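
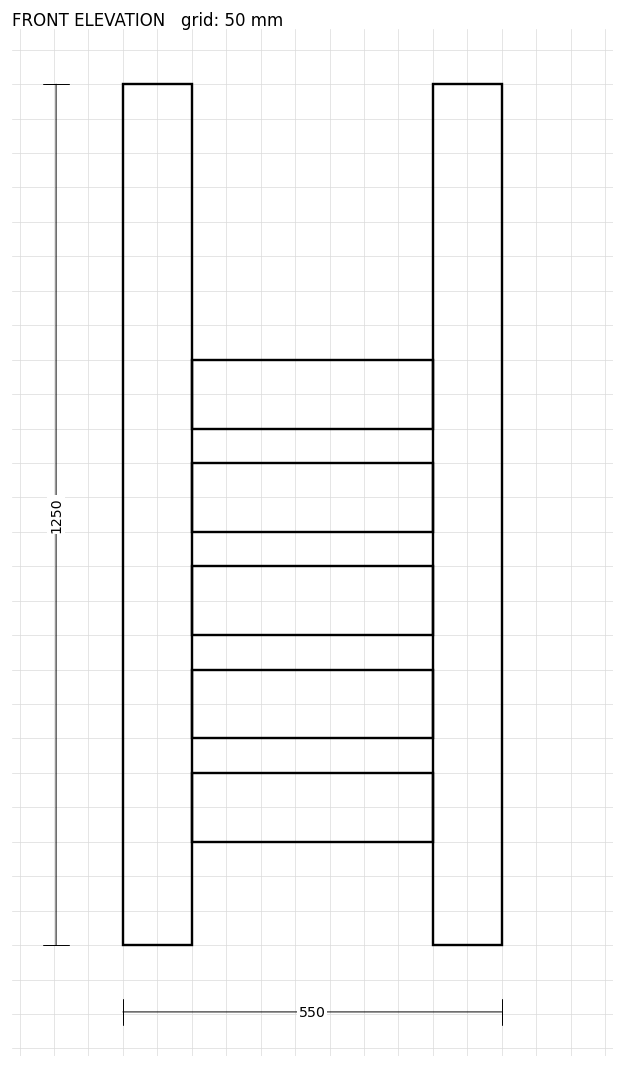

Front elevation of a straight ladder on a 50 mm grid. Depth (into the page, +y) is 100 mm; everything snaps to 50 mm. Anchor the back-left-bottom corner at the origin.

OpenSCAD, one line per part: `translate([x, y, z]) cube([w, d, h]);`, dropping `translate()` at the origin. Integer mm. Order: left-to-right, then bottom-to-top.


cube([100, 100, 1250]);
translate([100, 0, 150]) cube([350, 100, 100]);
translate([100, 0, 300]) cube([350, 100, 100]);
translate([100, 0, 450]) cube([350, 100, 100]);
translate([100, 0, 600]) cube([350, 100, 100]);
translate([100, 0, 750]) cube([350, 100, 100]);
translate([450, 0, 0]) cube([100, 100, 1250]);


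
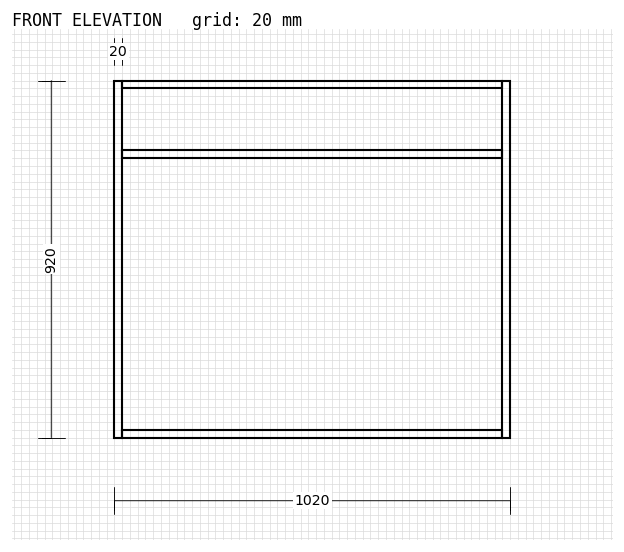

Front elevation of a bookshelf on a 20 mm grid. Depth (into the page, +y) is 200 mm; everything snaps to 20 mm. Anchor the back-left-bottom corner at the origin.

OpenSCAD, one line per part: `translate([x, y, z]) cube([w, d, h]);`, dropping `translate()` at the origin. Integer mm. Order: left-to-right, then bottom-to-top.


cube([20, 200, 920]);
translate([20, 0, 0]) cube([980, 200, 20]);
translate([20, 0, 720]) cube([980, 200, 20]);
translate([20, 0, 900]) cube([980, 200, 20]);
translate([1000, 0, 0]) cube([20, 200, 920]);


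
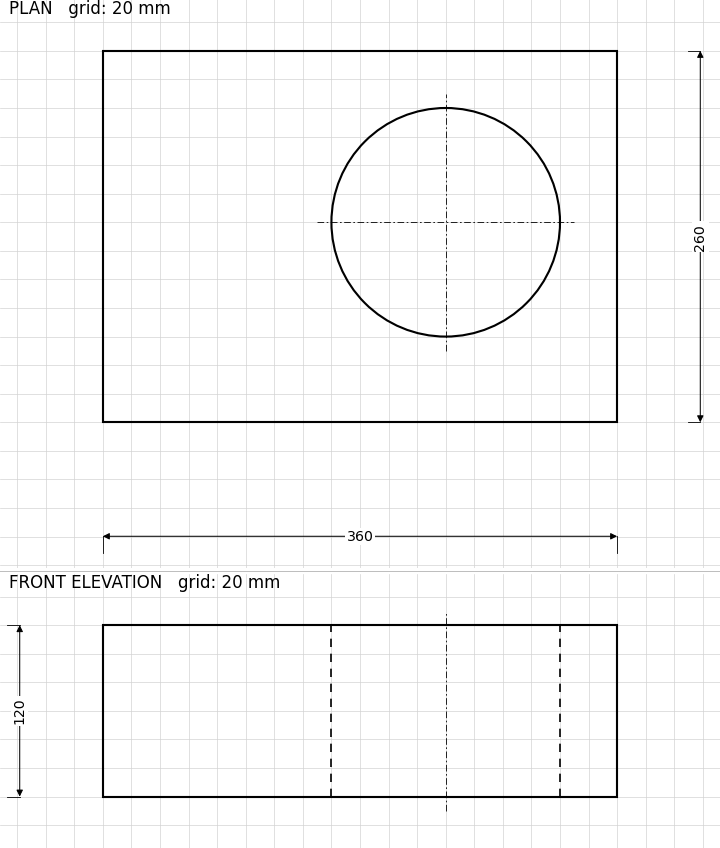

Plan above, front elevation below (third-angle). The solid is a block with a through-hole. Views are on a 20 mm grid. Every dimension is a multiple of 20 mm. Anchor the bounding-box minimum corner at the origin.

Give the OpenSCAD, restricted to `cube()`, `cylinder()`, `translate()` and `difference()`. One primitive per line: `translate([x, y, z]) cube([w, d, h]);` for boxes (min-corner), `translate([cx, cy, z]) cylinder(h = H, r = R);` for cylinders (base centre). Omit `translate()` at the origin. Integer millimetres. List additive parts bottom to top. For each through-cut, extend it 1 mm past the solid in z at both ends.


difference() {
  cube([360, 260, 120]);
  translate([240, 140, -1]) cylinder(h = 122, r = 80);
}


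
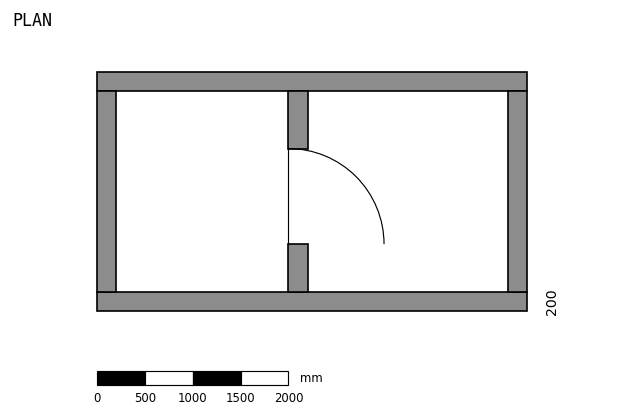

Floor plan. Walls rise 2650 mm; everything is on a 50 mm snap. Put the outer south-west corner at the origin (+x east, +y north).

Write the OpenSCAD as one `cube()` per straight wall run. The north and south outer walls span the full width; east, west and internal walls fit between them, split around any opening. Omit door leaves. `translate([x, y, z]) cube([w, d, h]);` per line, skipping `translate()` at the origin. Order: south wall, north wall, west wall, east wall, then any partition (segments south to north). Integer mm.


cube([4500, 200, 2650]);
translate([0, 2300, 0]) cube([4500, 200, 2650]);
translate([0, 200, 0]) cube([200, 2100, 2650]);
translate([4300, 200, 0]) cube([200, 2100, 2650]);
translate([2000, 200, 0]) cube([200, 500, 2650]);
translate([2000, 1700, 0]) cube([200, 600, 2650]);


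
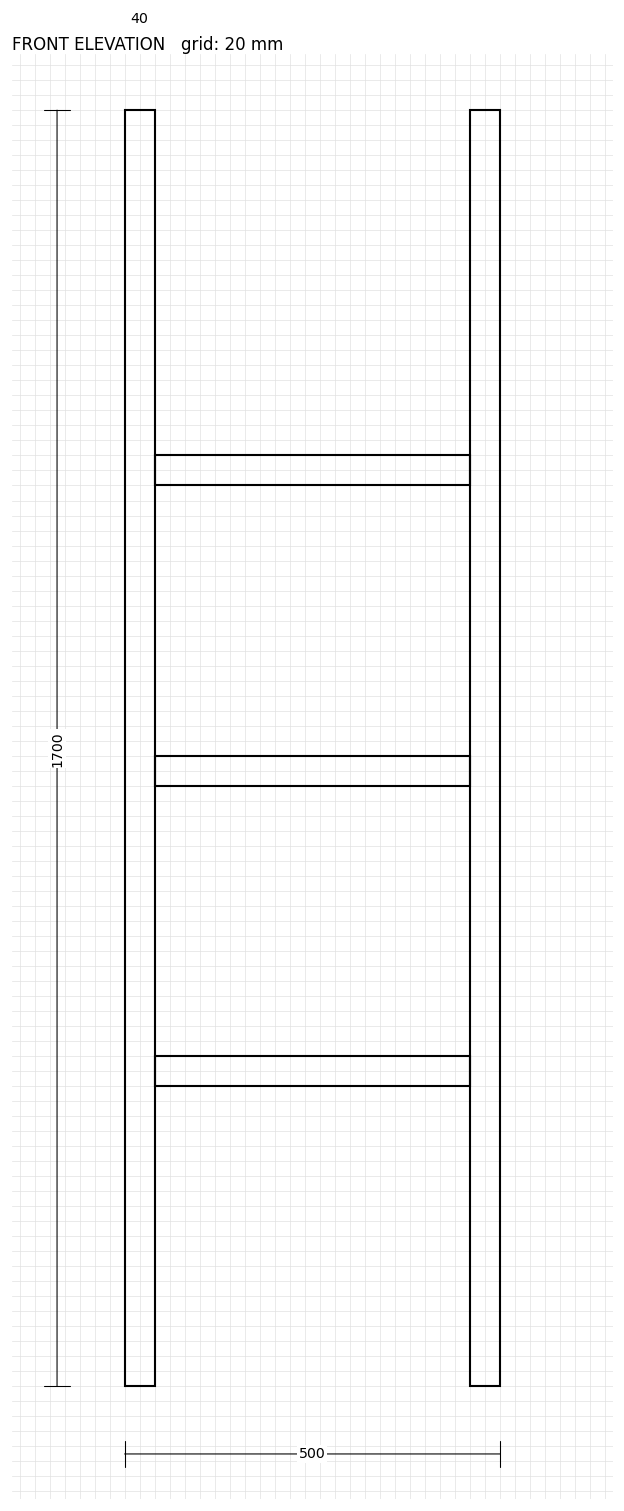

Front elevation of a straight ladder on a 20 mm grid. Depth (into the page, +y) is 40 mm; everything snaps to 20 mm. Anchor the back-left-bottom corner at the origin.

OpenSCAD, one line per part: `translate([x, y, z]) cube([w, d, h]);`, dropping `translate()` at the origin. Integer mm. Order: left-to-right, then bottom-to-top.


cube([40, 40, 1700]);
translate([40, 0, 400]) cube([420, 40, 40]);
translate([40, 0, 800]) cube([420, 40, 40]);
translate([40, 0, 1200]) cube([420, 40, 40]);
translate([460, 0, 0]) cube([40, 40, 1700]);


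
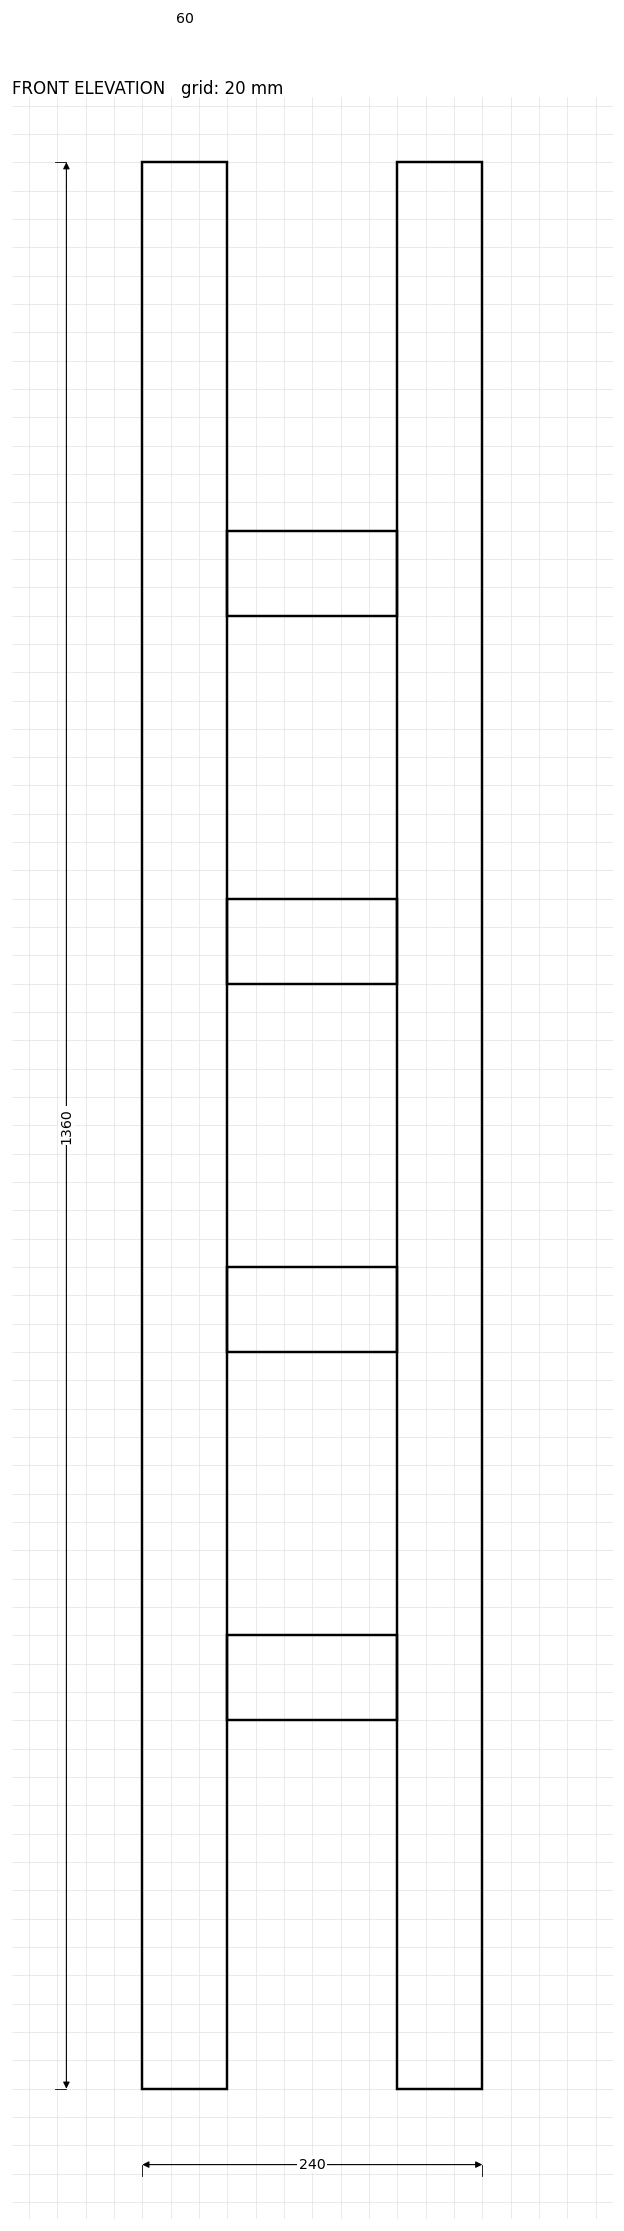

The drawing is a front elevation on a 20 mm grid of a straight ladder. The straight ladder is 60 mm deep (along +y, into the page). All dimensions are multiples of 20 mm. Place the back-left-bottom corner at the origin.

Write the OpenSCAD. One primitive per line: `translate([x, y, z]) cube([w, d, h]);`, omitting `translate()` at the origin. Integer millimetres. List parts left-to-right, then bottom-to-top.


cube([60, 60, 1360]);
translate([60, 0, 260]) cube([120, 60, 60]);
translate([60, 0, 520]) cube([120, 60, 60]);
translate([60, 0, 780]) cube([120, 60, 60]);
translate([60, 0, 1040]) cube([120, 60, 60]);
translate([180, 0, 0]) cube([60, 60, 1360]);


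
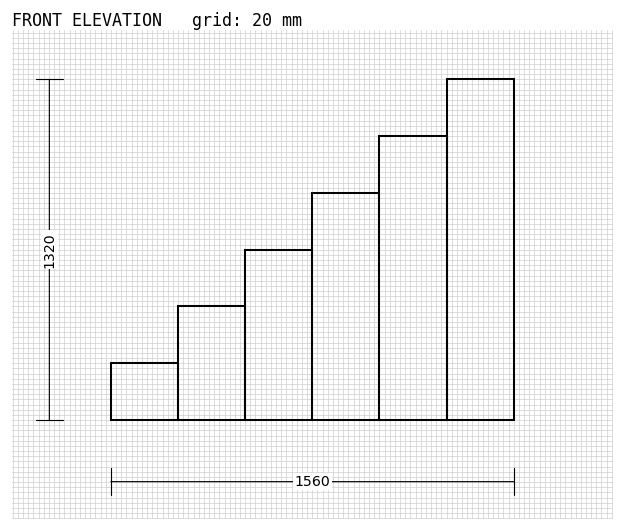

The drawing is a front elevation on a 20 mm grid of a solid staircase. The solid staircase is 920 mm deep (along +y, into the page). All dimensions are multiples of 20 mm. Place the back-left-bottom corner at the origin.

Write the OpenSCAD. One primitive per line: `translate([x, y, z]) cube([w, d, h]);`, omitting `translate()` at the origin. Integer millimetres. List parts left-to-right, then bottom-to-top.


cube([260, 920, 220]);
translate([260, 0, 0]) cube([260, 920, 440]);
translate([520, 0, 0]) cube([260, 920, 660]);
translate([780, 0, 0]) cube([260, 920, 880]);
translate([1040, 0, 0]) cube([260, 920, 1100]);
translate([1300, 0, 0]) cube([260, 920, 1320]);


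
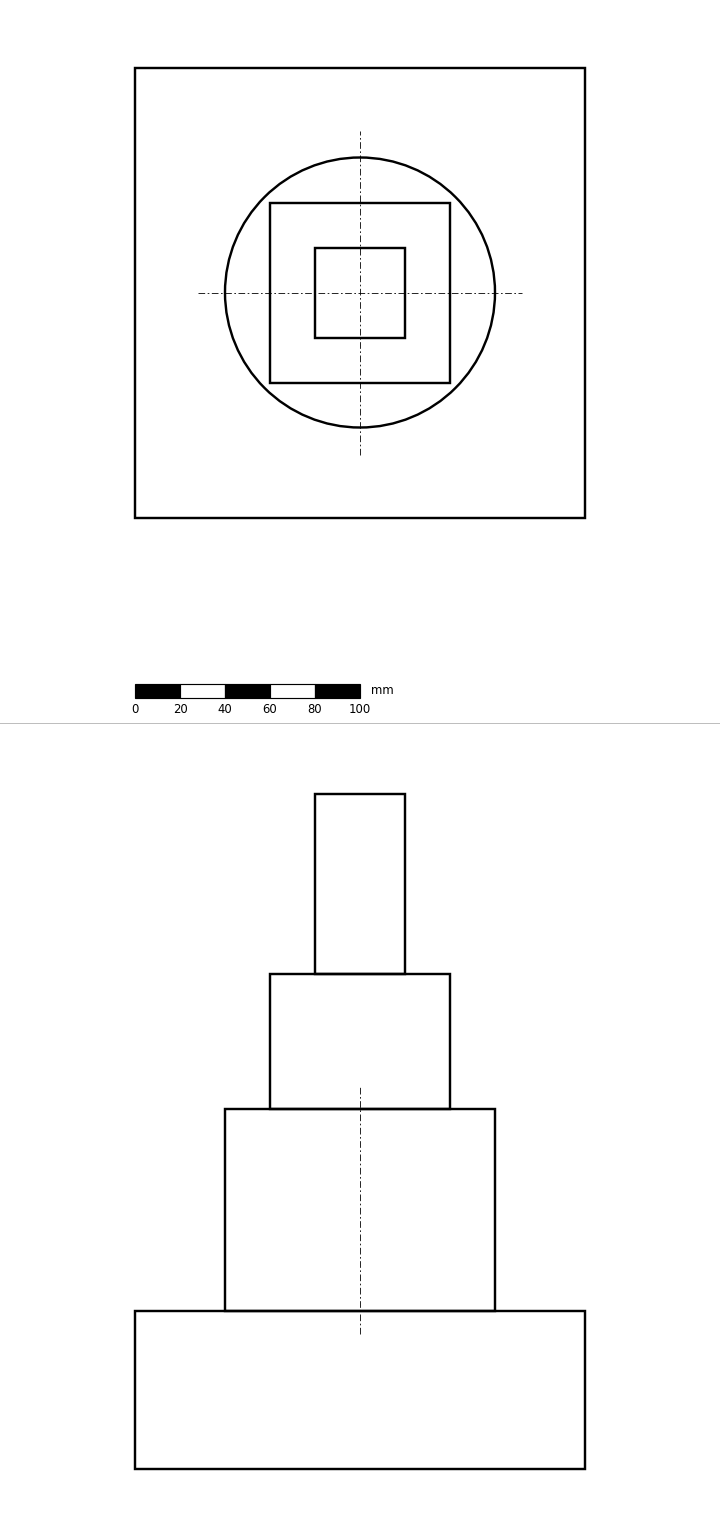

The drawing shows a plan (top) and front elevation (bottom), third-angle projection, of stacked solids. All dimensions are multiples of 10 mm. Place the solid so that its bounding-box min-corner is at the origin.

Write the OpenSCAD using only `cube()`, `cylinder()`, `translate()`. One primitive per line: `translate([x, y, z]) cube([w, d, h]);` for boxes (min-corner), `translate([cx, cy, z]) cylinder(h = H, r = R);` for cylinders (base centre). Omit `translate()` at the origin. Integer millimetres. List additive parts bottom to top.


cube([200, 200, 70]);
translate([100, 100, 70]) cylinder(h = 90, r = 60);
translate([60, 60, 160]) cube([80, 80, 60]);
translate([80, 80, 220]) cube([40, 40, 80]);


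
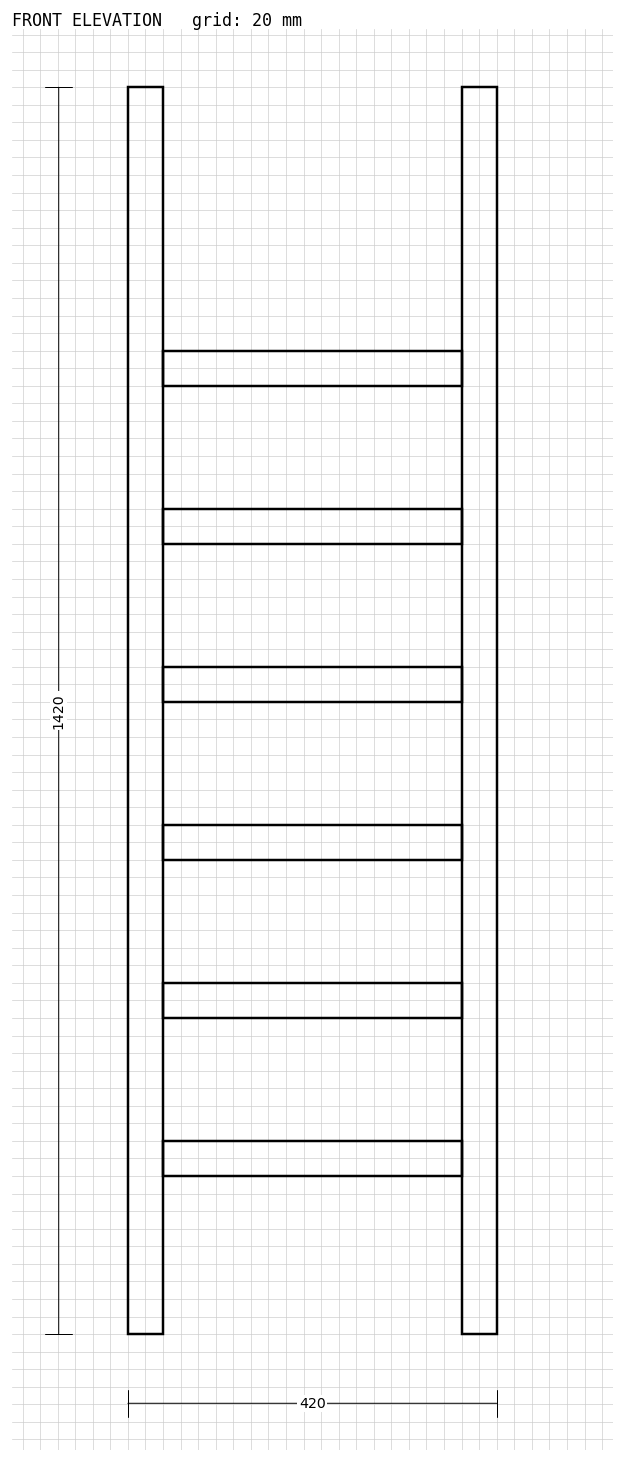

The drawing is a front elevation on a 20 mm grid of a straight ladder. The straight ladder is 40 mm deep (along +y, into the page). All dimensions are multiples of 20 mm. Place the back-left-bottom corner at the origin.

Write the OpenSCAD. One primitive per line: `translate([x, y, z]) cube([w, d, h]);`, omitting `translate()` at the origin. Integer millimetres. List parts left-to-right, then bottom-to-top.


cube([40, 40, 1420]);
translate([40, 0, 180]) cube([340, 40, 40]);
translate([40, 0, 360]) cube([340, 40, 40]);
translate([40, 0, 540]) cube([340, 40, 40]);
translate([40, 0, 720]) cube([340, 40, 40]);
translate([40, 0, 900]) cube([340, 40, 40]);
translate([40, 0, 1080]) cube([340, 40, 40]);
translate([380, 0, 0]) cube([40, 40, 1420]);


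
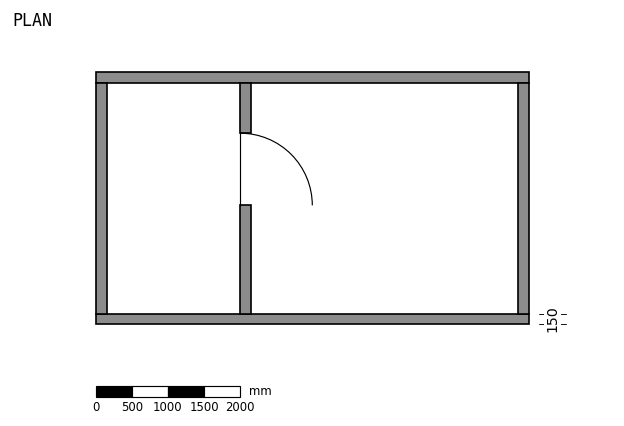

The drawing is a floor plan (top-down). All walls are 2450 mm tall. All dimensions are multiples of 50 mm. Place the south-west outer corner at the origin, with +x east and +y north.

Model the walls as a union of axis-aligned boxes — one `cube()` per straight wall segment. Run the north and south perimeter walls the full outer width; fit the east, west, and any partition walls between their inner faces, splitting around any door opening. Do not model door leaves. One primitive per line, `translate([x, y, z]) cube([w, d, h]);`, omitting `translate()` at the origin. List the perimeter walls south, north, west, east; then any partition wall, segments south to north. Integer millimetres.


cube([6000, 150, 2450]);
translate([0, 3350, 0]) cube([6000, 150, 2450]);
translate([0, 150, 0]) cube([150, 3200, 2450]);
translate([5850, 150, 0]) cube([150, 3200, 2450]);
translate([2000, 150, 0]) cube([150, 1500, 2450]);
translate([2000, 2650, 0]) cube([150, 700, 2450]);


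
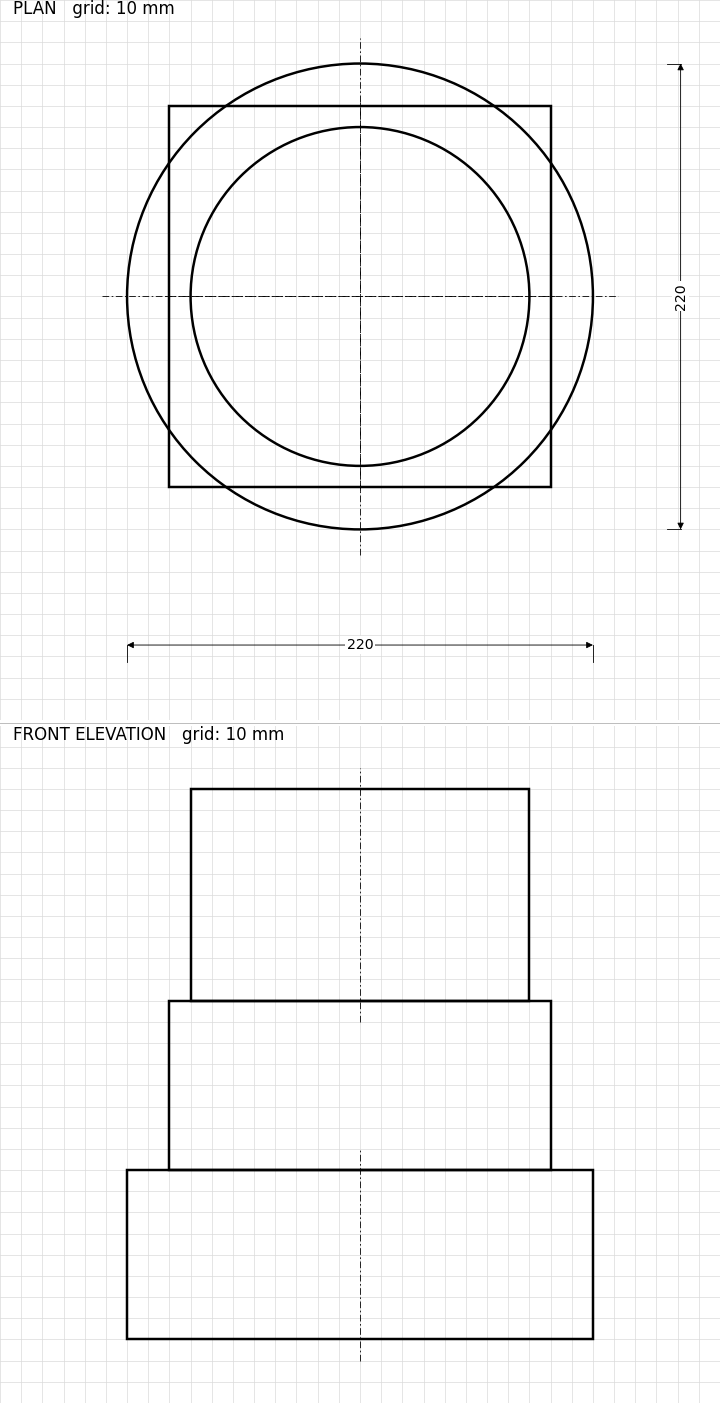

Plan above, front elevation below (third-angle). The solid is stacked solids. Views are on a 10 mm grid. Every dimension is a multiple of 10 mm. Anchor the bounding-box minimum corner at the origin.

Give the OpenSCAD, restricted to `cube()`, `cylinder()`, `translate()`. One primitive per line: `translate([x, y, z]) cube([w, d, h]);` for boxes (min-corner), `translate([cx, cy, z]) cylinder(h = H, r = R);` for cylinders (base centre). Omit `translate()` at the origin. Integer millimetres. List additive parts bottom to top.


translate([110, 110, 0]) cylinder(h = 80, r = 110);
translate([20, 20, 80]) cube([180, 180, 80]);
translate([110, 110, 160]) cylinder(h = 100, r = 80);


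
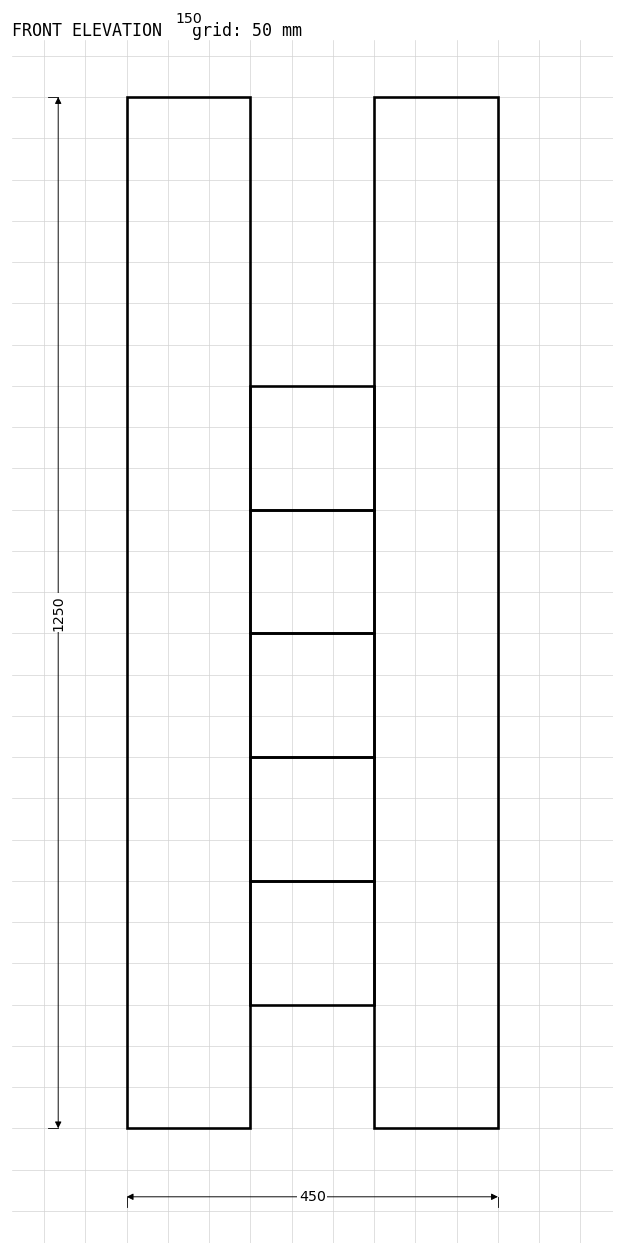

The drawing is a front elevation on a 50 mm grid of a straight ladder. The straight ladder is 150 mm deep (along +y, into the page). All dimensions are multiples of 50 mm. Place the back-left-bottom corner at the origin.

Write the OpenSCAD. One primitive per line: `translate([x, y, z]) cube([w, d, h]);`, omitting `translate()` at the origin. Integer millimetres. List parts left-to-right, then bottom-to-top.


cube([150, 150, 1250]);
translate([150, 0, 150]) cube([150, 150, 150]);
translate([150, 0, 300]) cube([150, 150, 150]);
translate([150, 0, 450]) cube([150, 150, 150]);
translate([150, 0, 600]) cube([150, 150, 150]);
translate([150, 0, 750]) cube([150, 150, 150]);
translate([300, 0, 0]) cube([150, 150, 1250]);


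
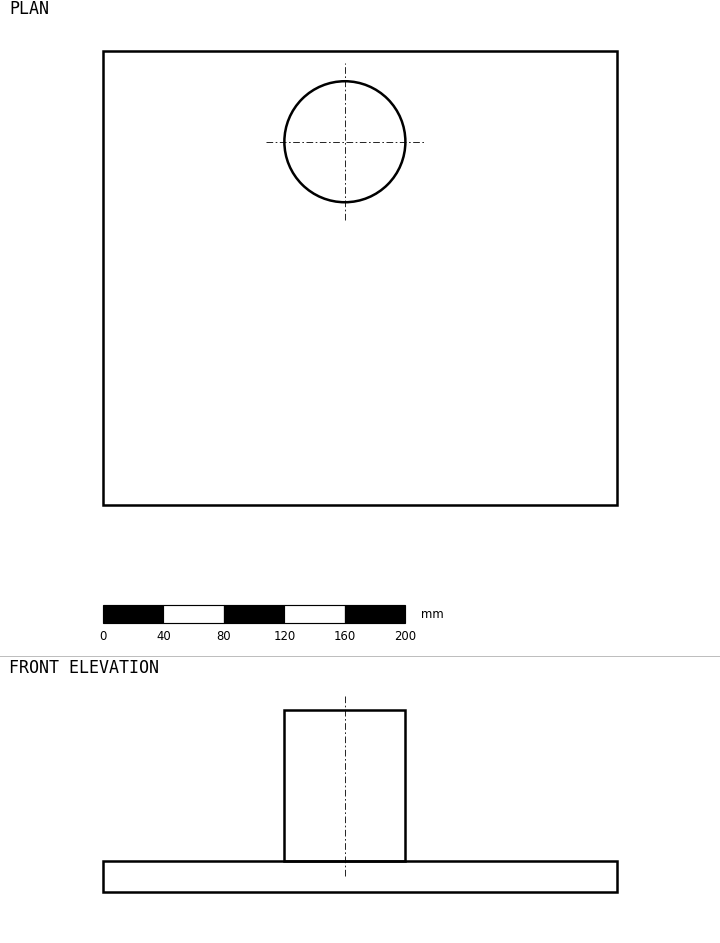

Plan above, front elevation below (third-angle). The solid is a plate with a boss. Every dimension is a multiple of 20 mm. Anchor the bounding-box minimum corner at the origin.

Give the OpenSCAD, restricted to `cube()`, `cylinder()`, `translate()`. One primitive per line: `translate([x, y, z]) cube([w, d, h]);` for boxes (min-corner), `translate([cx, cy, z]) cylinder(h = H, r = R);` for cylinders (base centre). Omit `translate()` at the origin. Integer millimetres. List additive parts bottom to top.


cube([340, 300, 20]);
translate([160, 240, 20]) cylinder(h = 100, r = 40);


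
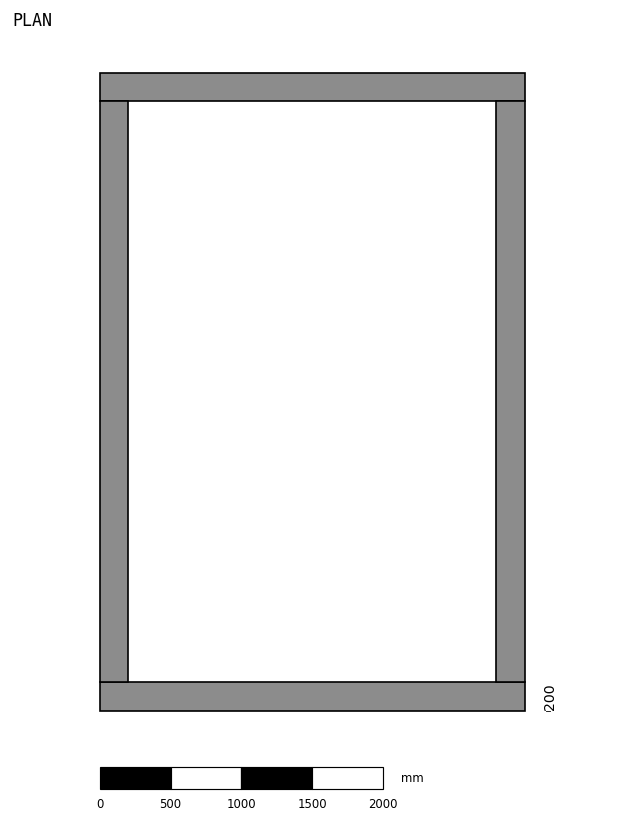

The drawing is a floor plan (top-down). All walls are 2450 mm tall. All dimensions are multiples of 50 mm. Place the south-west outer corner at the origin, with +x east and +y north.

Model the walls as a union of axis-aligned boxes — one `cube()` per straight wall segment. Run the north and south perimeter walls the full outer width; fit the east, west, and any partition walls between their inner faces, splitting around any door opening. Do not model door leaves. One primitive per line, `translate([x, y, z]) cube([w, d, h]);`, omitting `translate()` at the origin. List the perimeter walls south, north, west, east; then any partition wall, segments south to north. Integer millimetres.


cube([3000, 200, 2450]);
translate([0, 4300, 0]) cube([3000, 200, 2450]);
translate([0, 200, 0]) cube([200, 4100, 2450]);
translate([2800, 200, 0]) cube([200, 4100, 2450]);


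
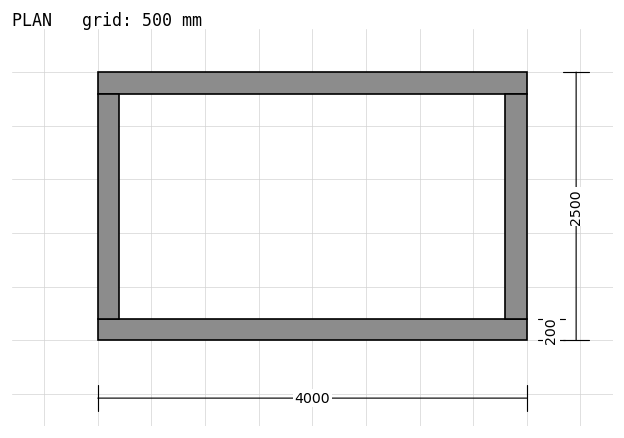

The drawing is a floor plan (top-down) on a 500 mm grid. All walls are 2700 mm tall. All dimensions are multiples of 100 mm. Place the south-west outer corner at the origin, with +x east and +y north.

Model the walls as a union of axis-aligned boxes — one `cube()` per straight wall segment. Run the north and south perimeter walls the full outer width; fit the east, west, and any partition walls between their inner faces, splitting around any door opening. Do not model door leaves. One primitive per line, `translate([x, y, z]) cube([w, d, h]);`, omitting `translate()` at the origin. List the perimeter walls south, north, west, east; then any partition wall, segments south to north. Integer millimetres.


cube([4000, 200, 2700]);
translate([0, 2300, 0]) cube([4000, 200, 2700]);
translate([0, 200, 0]) cube([200, 2100, 2700]);
translate([3800, 200, 0]) cube([200, 2100, 2700]);


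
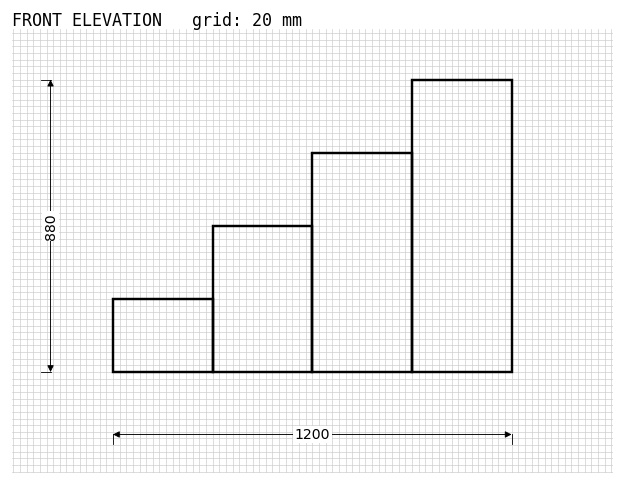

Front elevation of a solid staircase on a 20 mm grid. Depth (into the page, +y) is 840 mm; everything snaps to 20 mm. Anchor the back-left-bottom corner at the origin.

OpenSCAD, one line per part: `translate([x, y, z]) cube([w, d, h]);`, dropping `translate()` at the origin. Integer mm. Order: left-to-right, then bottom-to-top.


cube([300, 840, 220]);
translate([300, 0, 0]) cube([300, 840, 440]);
translate([600, 0, 0]) cube([300, 840, 660]);
translate([900, 0, 0]) cube([300, 840, 880]);


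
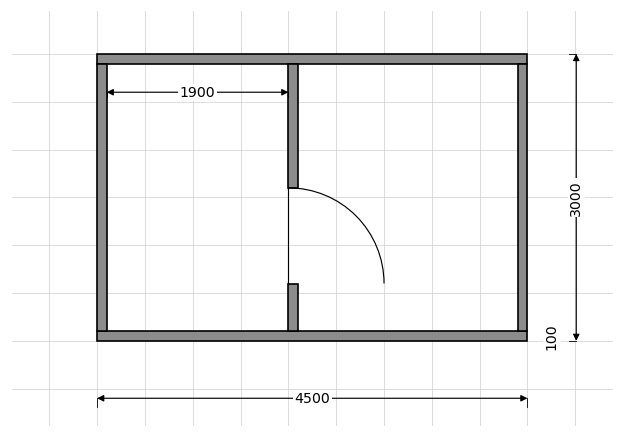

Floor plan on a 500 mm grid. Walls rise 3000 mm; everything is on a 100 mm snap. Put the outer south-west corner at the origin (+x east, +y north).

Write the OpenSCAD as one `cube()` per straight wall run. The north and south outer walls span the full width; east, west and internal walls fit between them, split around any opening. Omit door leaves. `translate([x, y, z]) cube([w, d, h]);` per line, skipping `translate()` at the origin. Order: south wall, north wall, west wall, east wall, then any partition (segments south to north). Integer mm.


cube([4500, 100, 3000]);
translate([0, 2900, 0]) cube([4500, 100, 3000]);
translate([0, 100, 0]) cube([100, 2800, 3000]);
translate([4400, 100, 0]) cube([100, 2800, 3000]);
translate([2000, 100, 0]) cube([100, 500, 3000]);
translate([2000, 1600, 0]) cube([100, 1300, 3000]);


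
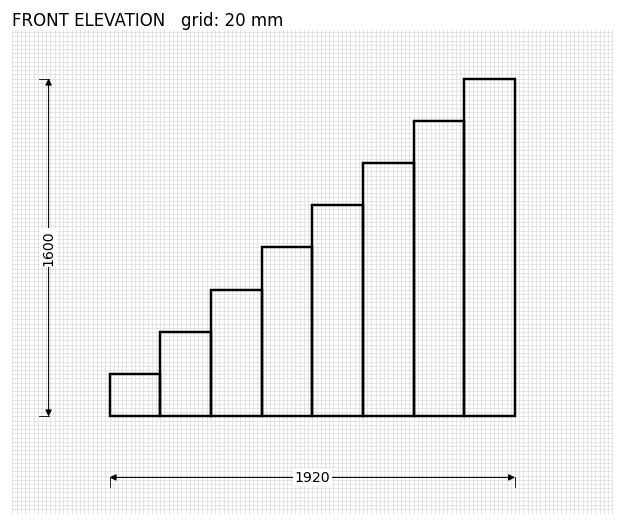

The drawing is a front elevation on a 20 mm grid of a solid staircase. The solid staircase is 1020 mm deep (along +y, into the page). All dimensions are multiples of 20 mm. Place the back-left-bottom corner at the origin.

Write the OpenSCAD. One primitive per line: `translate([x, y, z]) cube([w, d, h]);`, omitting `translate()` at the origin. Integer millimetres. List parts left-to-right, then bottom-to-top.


cube([240, 1020, 200]);
translate([240, 0, 0]) cube([240, 1020, 400]);
translate([480, 0, 0]) cube([240, 1020, 600]);
translate([720, 0, 0]) cube([240, 1020, 800]);
translate([960, 0, 0]) cube([240, 1020, 1000]);
translate([1200, 0, 0]) cube([240, 1020, 1200]);
translate([1440, 0, 0]) cube([240, 1020, 1400]);
translate([1680, 0, 0]) cube([240, 1020, 1600]);


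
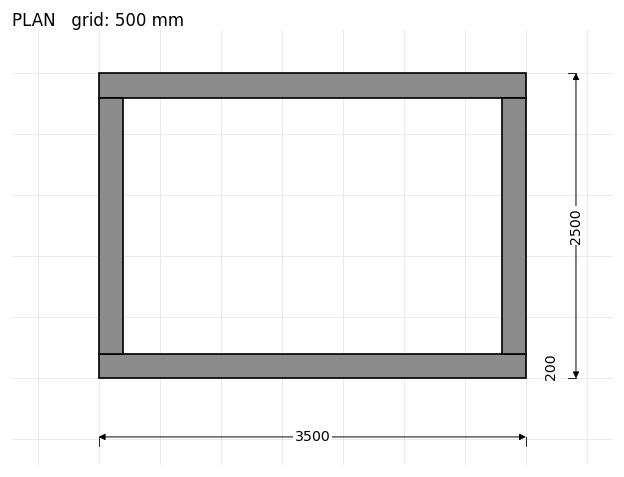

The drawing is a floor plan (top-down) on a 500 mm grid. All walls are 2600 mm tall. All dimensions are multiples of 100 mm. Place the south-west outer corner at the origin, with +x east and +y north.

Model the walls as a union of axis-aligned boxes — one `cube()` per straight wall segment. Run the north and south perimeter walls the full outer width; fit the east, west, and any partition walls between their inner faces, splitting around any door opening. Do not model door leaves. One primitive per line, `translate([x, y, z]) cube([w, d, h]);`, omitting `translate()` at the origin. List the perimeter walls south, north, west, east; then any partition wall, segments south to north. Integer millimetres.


cube([3500, 200, 2600]);
translate([0, 2300, 0]) cube([3500, 200, 2600]);
translate([0, 200, 0]) cube([200, 2100, 2600]);
translate([3300, 200, 0]) cube([200, 2100, 2600]);


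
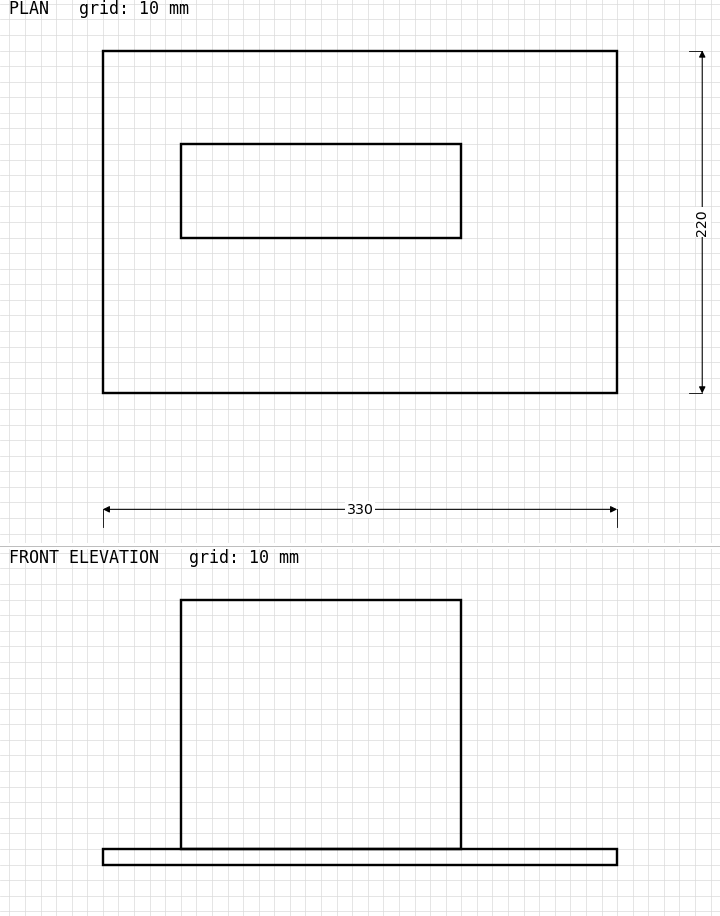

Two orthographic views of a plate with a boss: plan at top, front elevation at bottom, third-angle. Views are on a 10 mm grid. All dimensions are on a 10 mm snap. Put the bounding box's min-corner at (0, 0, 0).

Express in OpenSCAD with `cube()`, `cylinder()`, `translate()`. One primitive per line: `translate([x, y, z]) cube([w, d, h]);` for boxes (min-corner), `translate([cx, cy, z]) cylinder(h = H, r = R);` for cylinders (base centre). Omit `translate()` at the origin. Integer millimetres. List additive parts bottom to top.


cube([330, 220, 10]);
translate([50, 100, 10]) cube([180, 60, 160]);


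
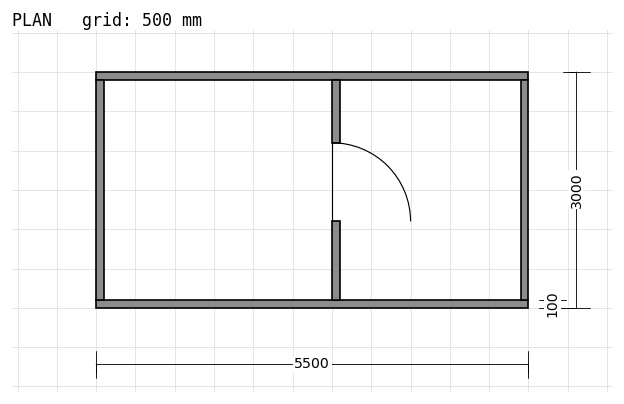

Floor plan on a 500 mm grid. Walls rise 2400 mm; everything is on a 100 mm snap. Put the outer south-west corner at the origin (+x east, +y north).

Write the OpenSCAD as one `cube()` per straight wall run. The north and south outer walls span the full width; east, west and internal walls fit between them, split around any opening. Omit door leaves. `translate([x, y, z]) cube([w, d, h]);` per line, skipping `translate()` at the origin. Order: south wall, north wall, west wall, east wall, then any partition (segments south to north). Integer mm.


cube([5500, 100, 2400]);
translate([0, 2900, 0]) cube([5500, 100, 2400]);
translate([0, 100, 0]) cube([100, 2800, 2400]);
translate([5400, 100, 0]) cube([100, 2800, 2400]);
translate([3000, 100, 0]) cube([100, 1000, 2400]);
translate([3000, 2100, 0]) cube([100, 800, 2400]);


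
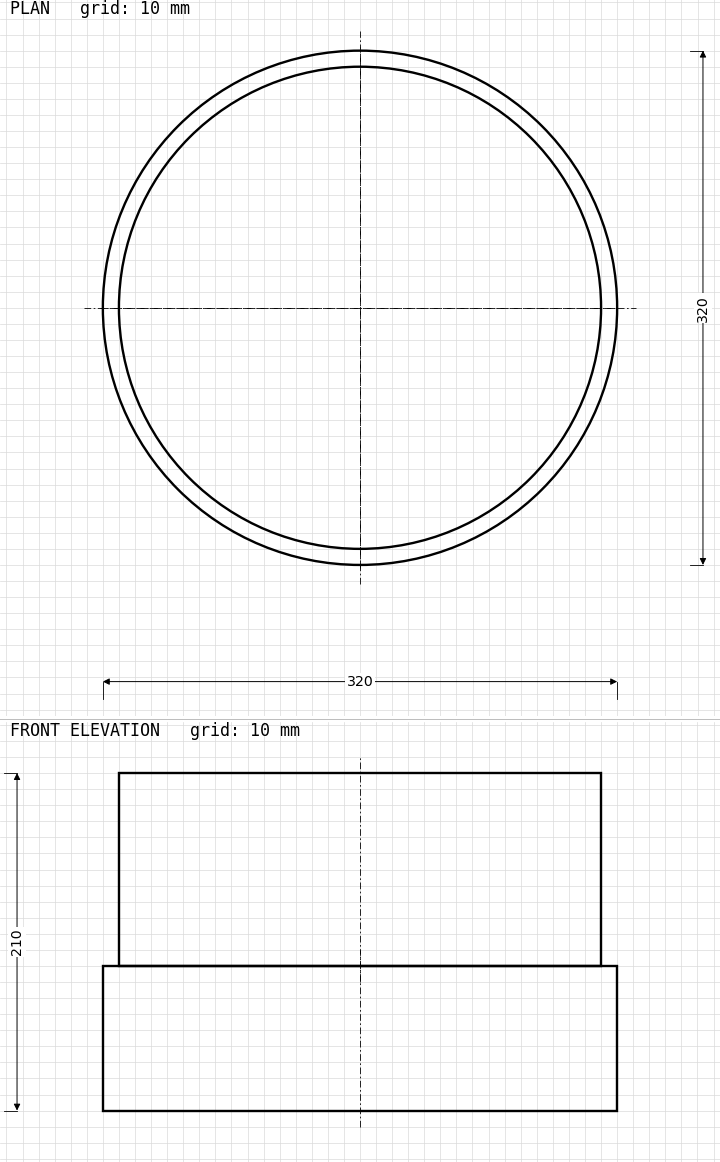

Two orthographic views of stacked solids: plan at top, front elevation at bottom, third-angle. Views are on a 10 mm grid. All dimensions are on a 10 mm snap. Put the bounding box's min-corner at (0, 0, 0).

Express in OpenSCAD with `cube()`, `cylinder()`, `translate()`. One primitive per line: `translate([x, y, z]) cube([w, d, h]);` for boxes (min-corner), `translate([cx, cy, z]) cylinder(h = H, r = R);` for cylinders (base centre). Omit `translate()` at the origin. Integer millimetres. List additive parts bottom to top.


translate([160, 160, 0]) cylinder(h = 90, r = 160);
translate([160, 160, 90]) cylinder(h = 120, r = 150);


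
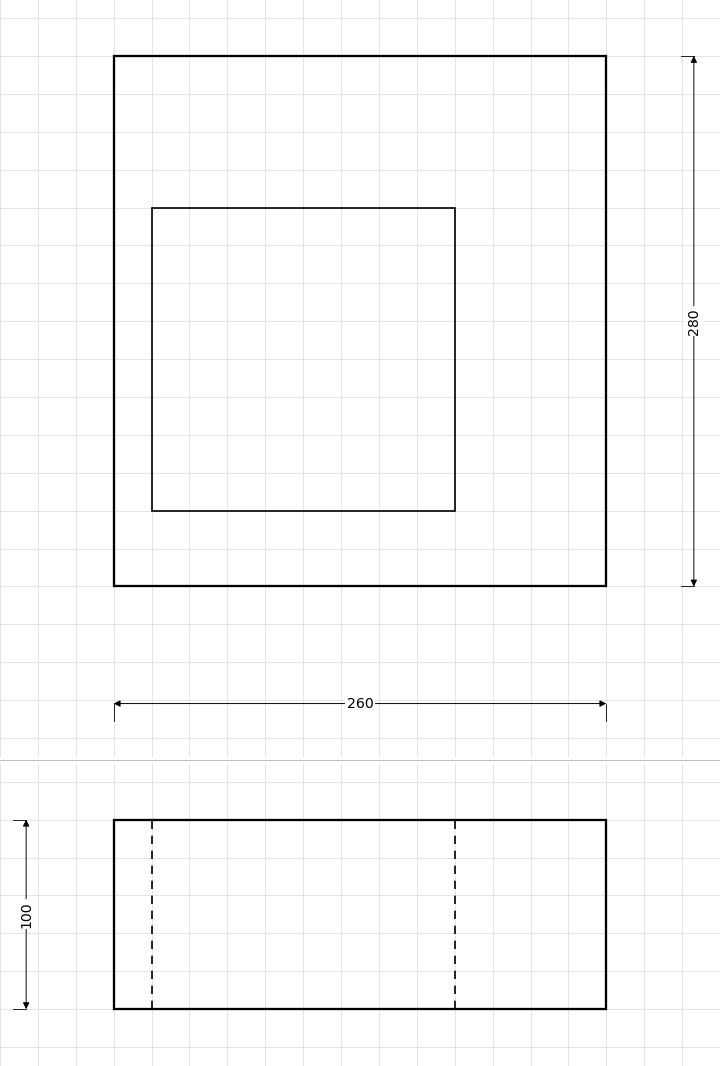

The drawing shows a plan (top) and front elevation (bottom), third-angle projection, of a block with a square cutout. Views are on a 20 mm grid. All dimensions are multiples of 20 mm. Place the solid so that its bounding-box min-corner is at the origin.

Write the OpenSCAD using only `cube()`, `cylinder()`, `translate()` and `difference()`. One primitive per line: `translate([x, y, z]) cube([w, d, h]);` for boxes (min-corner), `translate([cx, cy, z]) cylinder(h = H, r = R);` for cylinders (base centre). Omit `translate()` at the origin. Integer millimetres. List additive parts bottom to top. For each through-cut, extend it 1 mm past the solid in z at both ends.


difference() {
  cube([260, 280, 100]);
  translate([20, 40, -1]) cube([160, 160, 102]);
}


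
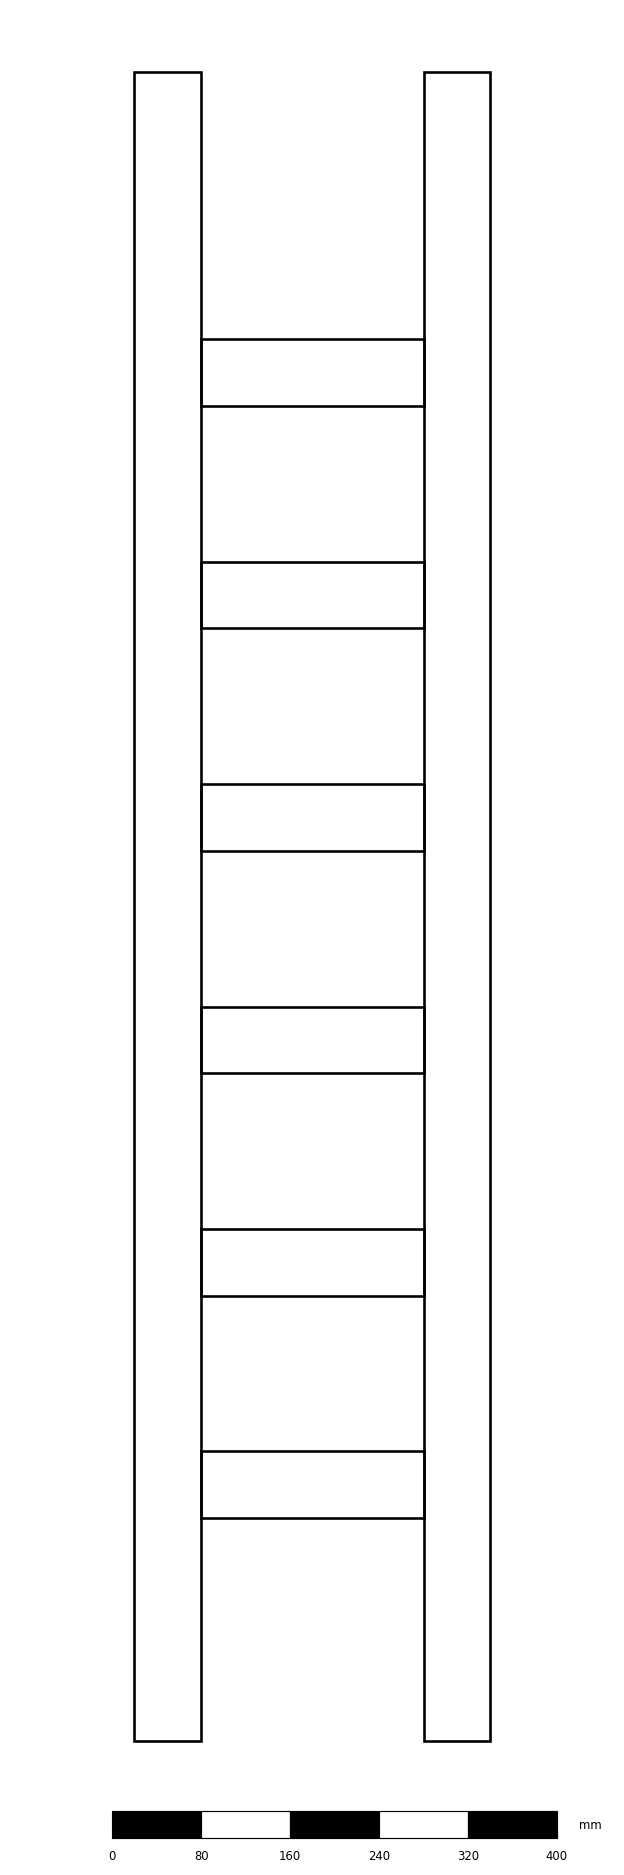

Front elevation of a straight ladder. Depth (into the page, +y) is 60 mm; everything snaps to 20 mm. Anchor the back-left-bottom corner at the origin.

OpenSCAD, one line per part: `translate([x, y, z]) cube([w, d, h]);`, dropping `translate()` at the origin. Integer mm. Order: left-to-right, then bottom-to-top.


cube([60, 60, 1500]);
translate([60, 0, 200]) cube([200, 60, 60]);
translate([60, 0, 400]) cube([200, 60, 60]);
translate([60, 0, 600]) cube([200, 60, 60]);
translate([60, 0, 800]) cube([200, 60, 60]);
translate([60, 0, 1000]) cube([200, 60, 60]);
translate([60, 0, 1200]) cube([200, 60, 60]);
translate([260, 0, 0]) cube([60, 60, 1500]);


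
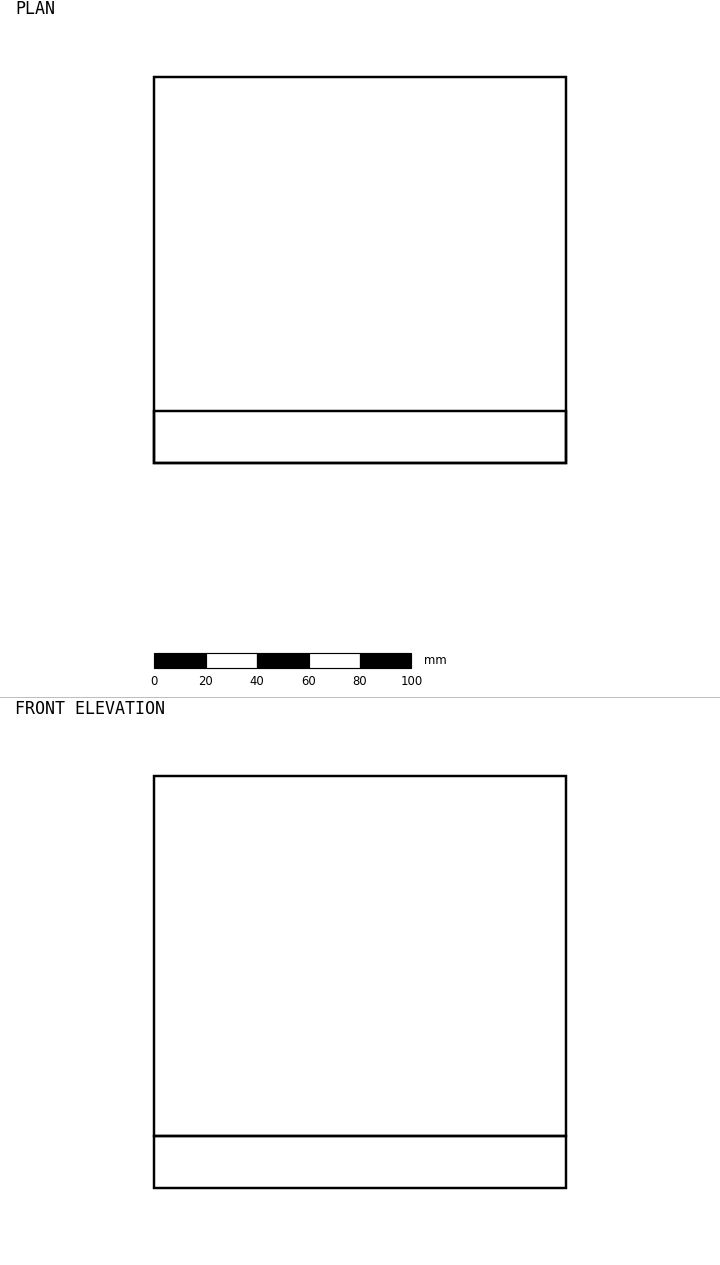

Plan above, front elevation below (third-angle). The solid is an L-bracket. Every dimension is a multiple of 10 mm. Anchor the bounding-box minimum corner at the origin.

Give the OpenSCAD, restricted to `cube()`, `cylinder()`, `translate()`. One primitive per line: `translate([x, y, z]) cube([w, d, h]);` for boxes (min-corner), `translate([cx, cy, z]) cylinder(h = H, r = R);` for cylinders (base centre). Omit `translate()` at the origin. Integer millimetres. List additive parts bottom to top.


cube([160, 150, 20]);
translate([0, 0, 20]) cube([160, 20, 140]);


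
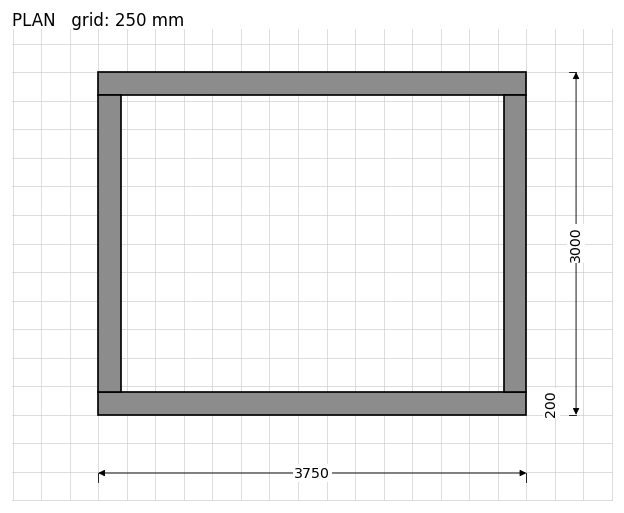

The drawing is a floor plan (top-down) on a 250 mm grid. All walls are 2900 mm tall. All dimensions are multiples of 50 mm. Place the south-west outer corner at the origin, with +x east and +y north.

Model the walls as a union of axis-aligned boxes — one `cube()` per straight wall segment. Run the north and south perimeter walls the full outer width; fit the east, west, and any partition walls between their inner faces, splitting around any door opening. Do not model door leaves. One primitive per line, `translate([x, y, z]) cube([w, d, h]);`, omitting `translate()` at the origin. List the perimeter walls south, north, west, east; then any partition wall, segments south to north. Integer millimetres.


cube([3750, 200, 2900]);
translate([0, 2800, 0]) cube([3750, 200, 2900]);
translate([0, 200, 0]) cube([200, 2600, 2900]);
translate([3550, 200, 0]) cube([200, 2600, 2900]);


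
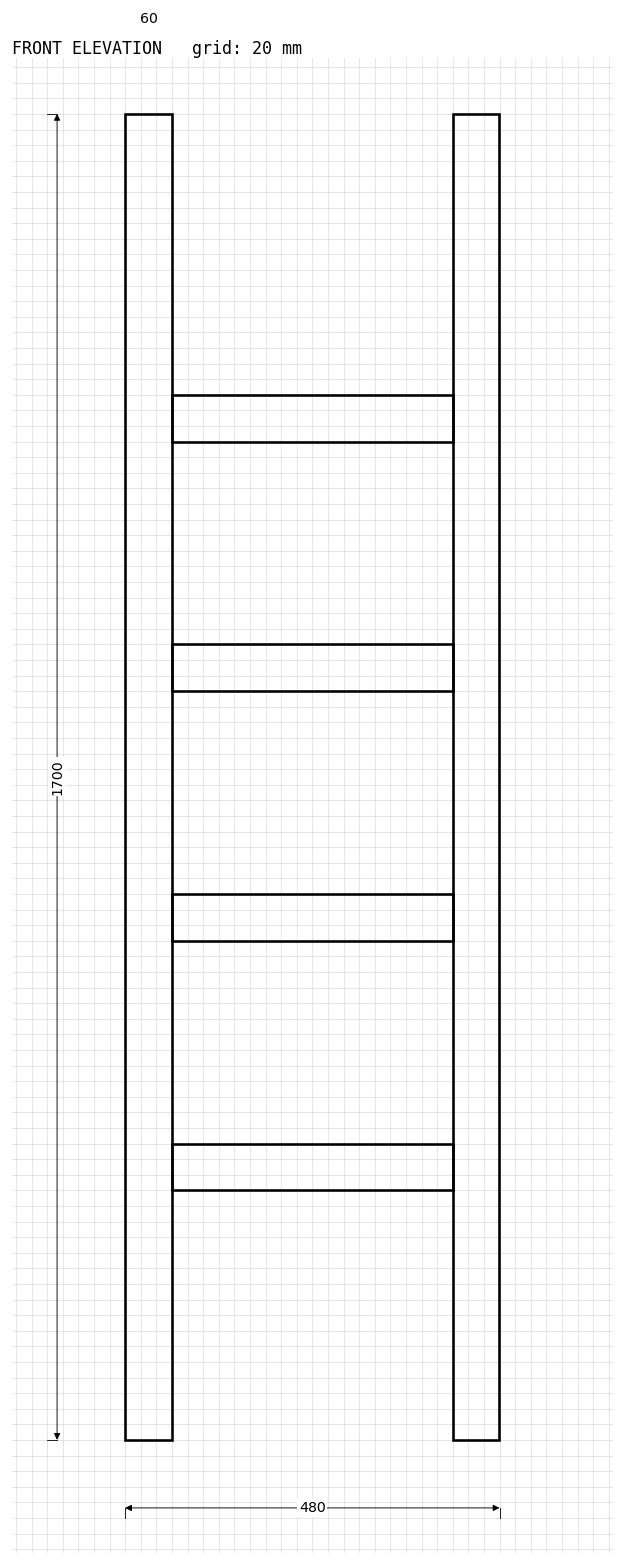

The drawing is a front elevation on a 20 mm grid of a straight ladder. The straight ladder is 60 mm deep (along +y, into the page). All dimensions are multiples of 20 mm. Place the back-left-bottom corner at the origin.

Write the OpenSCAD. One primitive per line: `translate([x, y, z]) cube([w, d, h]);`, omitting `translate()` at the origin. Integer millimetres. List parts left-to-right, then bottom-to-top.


cube([60, 60, 1700]);
translate([60, 0, 320]) cube([360, 60, 60]);
translate([60, 0, 640]) cube([360, 60, 60]);
translate([60, 0, 960]) cube([360, 60, 60]);
translate([60, 0, 1280]) cube([360, 60, 60]);
translate([420, 0, 0]) cube([60, 60, 1700]);


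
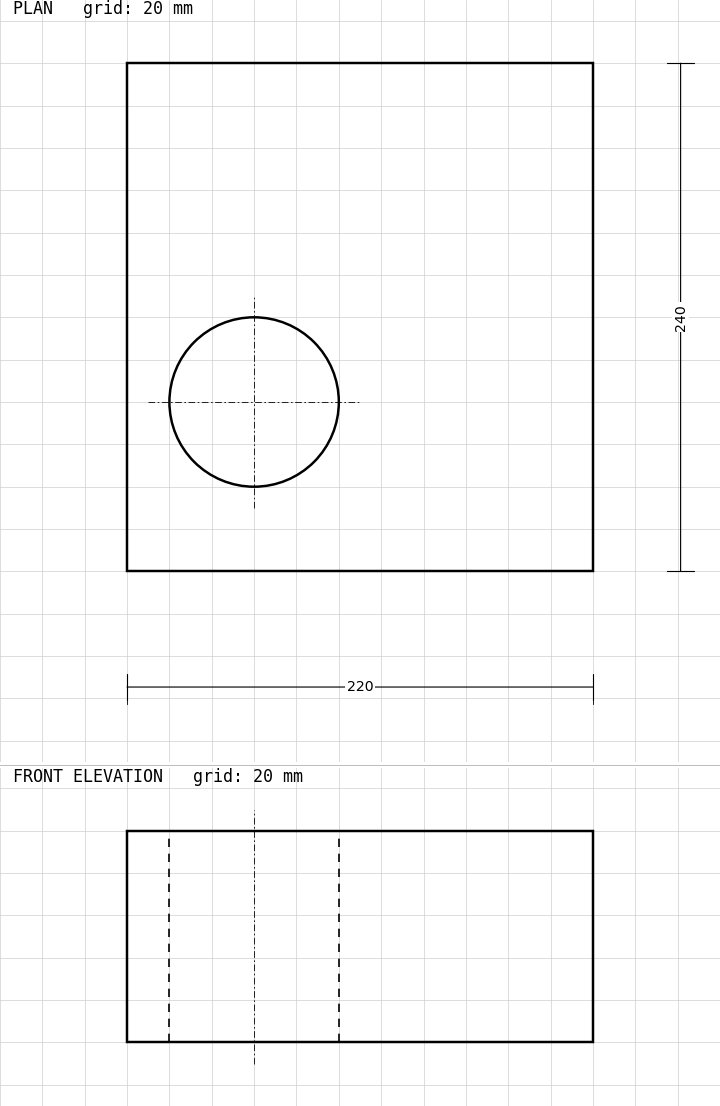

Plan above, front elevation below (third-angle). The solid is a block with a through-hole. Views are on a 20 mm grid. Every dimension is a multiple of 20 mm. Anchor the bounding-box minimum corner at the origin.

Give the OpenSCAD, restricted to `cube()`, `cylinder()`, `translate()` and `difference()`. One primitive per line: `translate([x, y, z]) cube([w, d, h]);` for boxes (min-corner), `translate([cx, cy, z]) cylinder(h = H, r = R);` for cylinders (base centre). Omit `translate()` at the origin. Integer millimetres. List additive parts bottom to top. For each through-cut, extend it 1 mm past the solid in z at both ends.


difference() {
  cube([220, 240, 100]);
  translate([60, 80, -1]) cylinder(h = 102, r = 40);
}


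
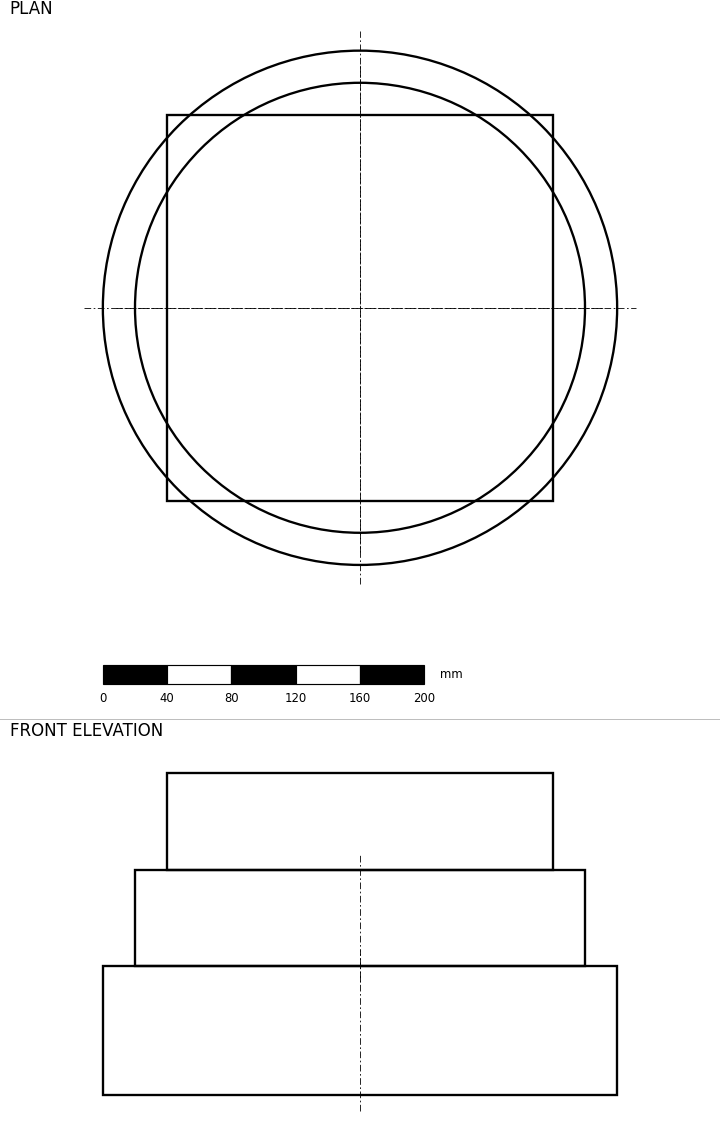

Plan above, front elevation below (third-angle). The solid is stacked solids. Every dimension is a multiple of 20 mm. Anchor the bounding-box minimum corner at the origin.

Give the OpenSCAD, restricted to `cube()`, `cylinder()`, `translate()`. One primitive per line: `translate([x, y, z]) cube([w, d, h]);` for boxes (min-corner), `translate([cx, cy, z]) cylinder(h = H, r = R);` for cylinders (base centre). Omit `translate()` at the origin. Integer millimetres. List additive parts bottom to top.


translate([160, 160, 0]) cylinder(h = 80, r = 160);
translate([160, 160, 80]) cylinder(h = 60, r = 140);
translate([40, 40, 140]) cube([240, 240, 60]);


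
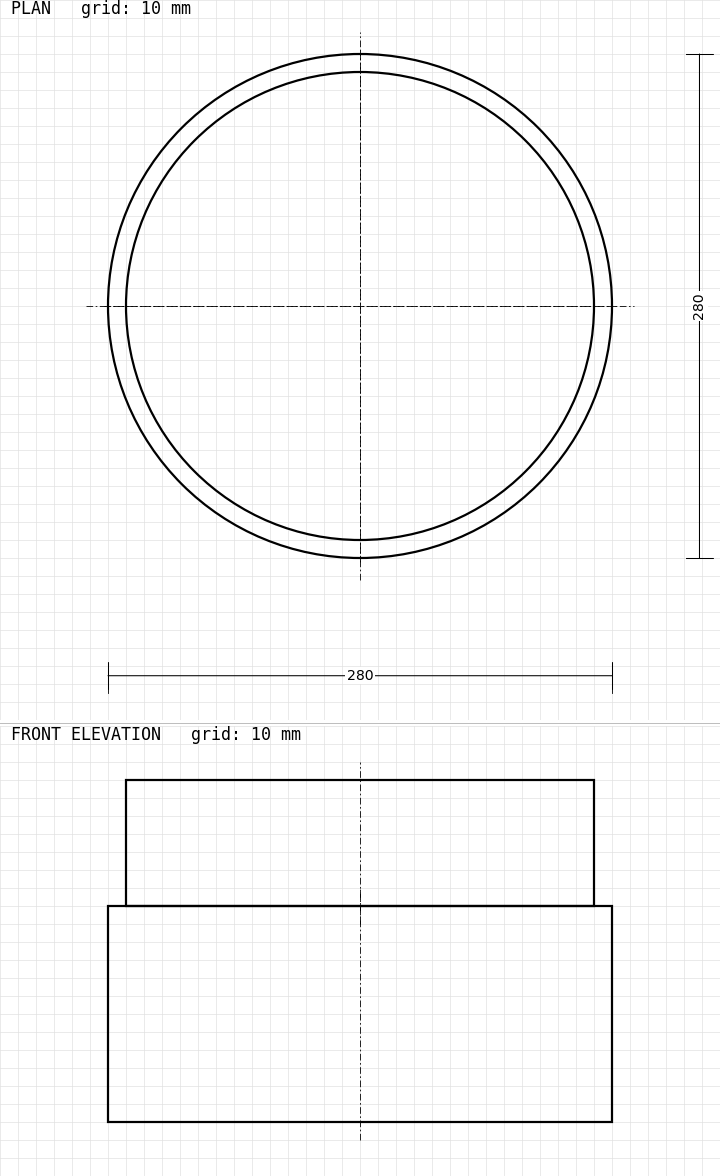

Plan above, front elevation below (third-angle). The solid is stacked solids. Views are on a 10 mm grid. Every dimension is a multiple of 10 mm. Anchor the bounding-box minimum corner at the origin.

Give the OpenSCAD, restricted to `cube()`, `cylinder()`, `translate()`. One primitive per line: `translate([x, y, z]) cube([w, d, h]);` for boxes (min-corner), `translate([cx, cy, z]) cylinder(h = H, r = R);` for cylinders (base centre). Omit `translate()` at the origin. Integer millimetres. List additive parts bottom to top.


translate([140, 140, 0]) cylinder(h = 120, r = 140);
translate([140, 140, 120]) cylinder(h = 70, r = 130);


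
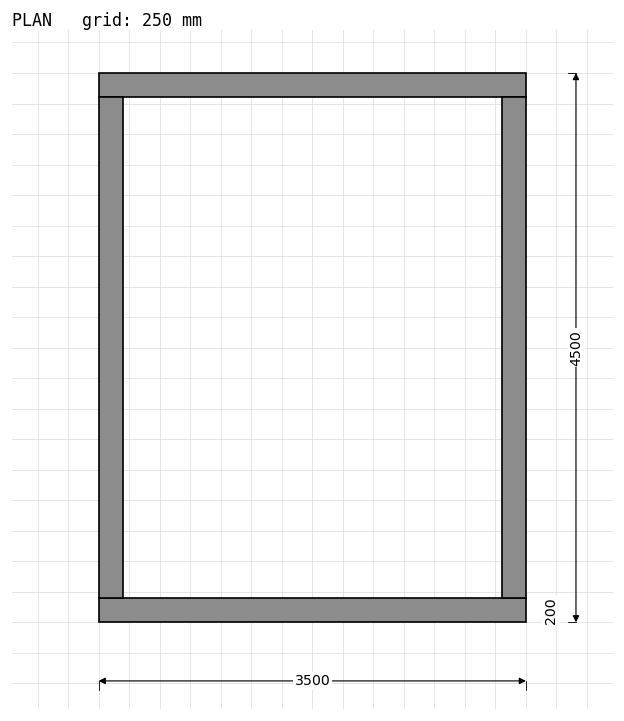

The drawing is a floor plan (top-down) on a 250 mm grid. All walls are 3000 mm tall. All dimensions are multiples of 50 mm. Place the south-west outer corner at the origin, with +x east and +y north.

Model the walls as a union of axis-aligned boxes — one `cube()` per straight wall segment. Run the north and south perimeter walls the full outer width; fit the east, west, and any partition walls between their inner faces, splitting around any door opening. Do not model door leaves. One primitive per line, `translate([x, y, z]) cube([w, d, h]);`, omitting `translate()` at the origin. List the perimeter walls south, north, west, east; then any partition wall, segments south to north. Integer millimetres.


cube([3500, 200, 3000]);
translate([0, 4300, 0]) cube([3500, 200, 3000]);
translate([0, 200, 0]) cube([200, 4100, 3000]);
translate([3300, 200, 0]) cube([200, 4100, 3000]);


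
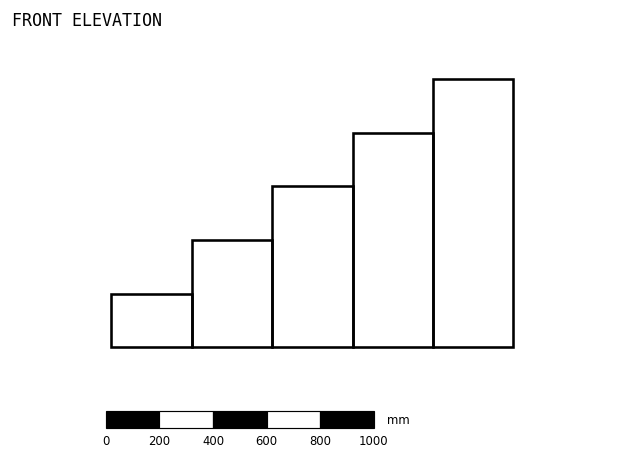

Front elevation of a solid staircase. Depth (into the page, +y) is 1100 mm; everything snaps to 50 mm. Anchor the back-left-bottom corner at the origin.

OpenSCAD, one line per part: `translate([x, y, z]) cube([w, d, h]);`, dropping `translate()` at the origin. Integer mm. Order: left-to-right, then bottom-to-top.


cube([300, 1100, 200]);
translate([300, 0, 0]) cube([300, 1100, 400]);
translate([600, 0, 0]) cube([300, 1100, 600]);
translate([900, 0, 0]) cube([300, 1100, 800]);
translate([1200, 0, 0]) cube([300, 1100, 1000]);


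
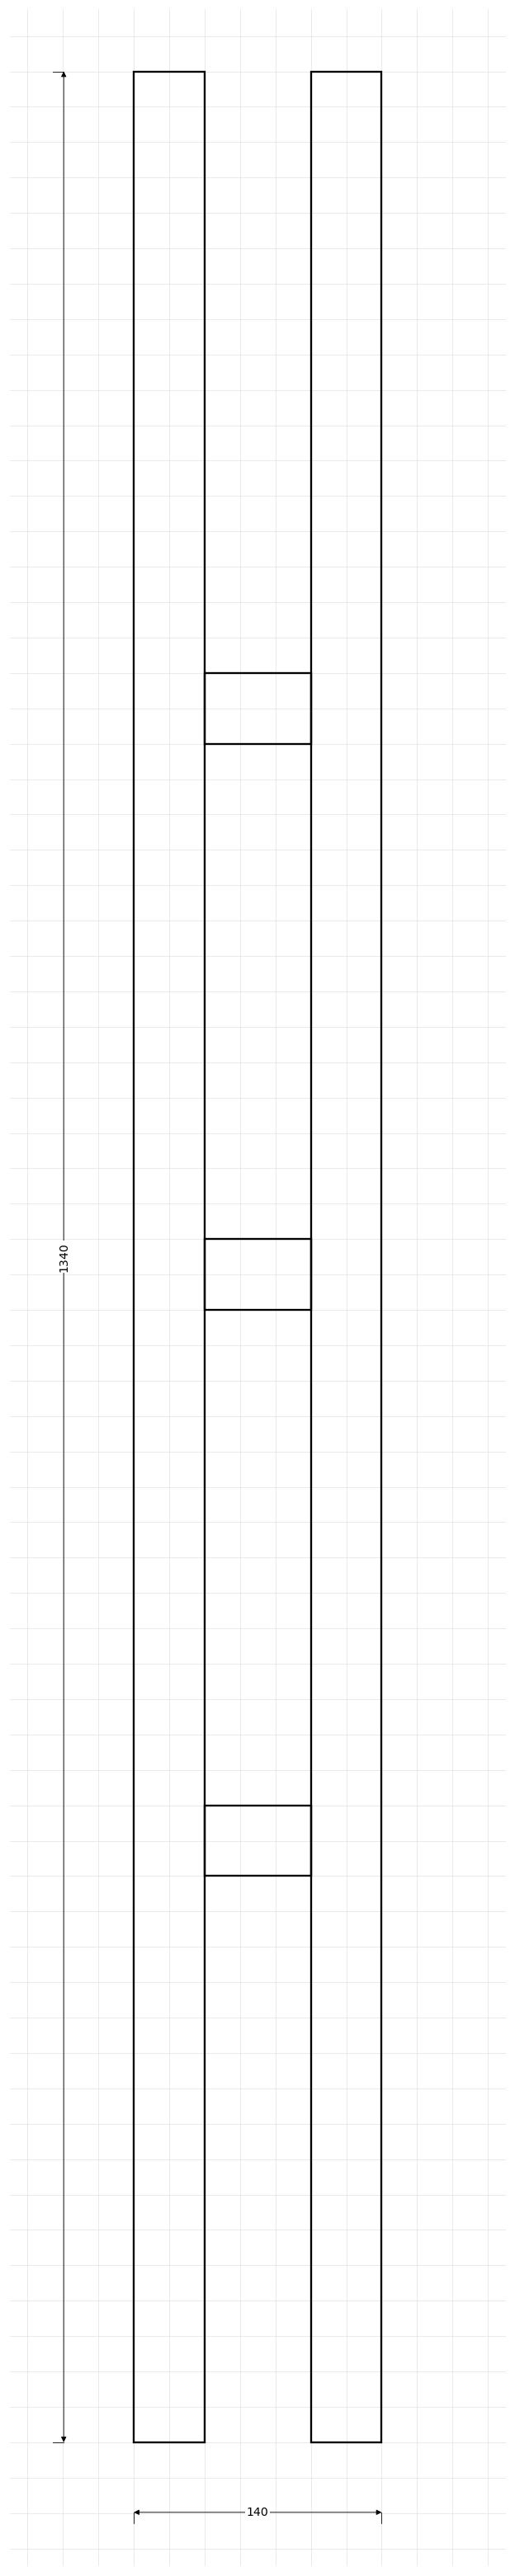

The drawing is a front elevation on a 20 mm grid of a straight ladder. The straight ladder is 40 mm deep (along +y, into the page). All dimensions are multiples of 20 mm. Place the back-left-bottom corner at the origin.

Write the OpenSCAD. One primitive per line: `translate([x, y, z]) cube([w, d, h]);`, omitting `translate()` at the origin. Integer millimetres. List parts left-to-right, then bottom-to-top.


cube([40, 40, 1340]);
translate([40, 0, 320]) cube([60, 40, 40]);
translate([40, 0, 640]) cube([60, 40, 40]);
translate([40, 0, 960]) cube([60, 40, 40]);
translate([100, 0, 0]) cube([40, 40, 1340]);


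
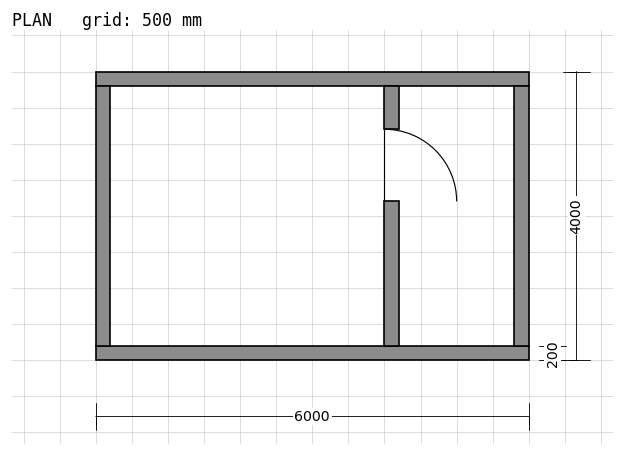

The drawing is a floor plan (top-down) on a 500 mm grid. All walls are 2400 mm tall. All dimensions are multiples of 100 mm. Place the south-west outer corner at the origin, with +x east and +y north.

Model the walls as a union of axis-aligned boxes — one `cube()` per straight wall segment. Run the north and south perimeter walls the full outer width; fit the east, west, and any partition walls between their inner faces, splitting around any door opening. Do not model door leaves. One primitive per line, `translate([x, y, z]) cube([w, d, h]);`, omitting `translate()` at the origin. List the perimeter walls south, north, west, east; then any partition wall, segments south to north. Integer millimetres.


cube([6000, 200, 2400]);
translate([0, 3800, 0]) cube([6000, 200, 2400]);
translate([0, 200, 0]) cube([200, 3600, 2400]);
translate([5800, 200, 0]) cube([200, 3600, 2400]);
translate([4000, 200, 0]) cube([200, 2000, 2400]);
translate([4000, 3200, 0]) cube([200, 600, 2400]);
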